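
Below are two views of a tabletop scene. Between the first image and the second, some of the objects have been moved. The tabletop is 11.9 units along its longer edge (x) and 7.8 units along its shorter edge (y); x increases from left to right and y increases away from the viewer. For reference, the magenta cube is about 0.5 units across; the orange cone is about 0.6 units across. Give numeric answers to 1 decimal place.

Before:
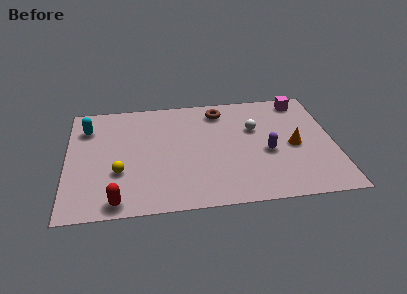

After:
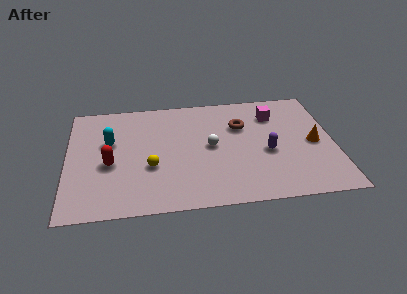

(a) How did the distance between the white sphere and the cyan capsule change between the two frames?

-3.0

The distance was about 7.6 in the first image and 4.6 in the second, so they moved 3.0 units closer together.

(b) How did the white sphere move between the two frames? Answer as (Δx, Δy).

(-2.0, -1.0)

From the two frames, the white sphere sits at roughly (8.4, 5.0) before and (6.4, 4.0) after.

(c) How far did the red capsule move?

2.5

The red capsule was near (2.2, 0.8) before and (1.9, 3.3) after, so it travelled √(0.3² + 2.5²) ≈ 2.5 units.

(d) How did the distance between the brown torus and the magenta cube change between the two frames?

-2.1

Before: roughly 3.7 units apart; after: 1.6. That's 2.1 units closer together.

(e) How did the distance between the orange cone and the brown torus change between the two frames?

-0.7

Before: roughly 4.3 units apart; after: 3.6. That's 0.7 units closer together.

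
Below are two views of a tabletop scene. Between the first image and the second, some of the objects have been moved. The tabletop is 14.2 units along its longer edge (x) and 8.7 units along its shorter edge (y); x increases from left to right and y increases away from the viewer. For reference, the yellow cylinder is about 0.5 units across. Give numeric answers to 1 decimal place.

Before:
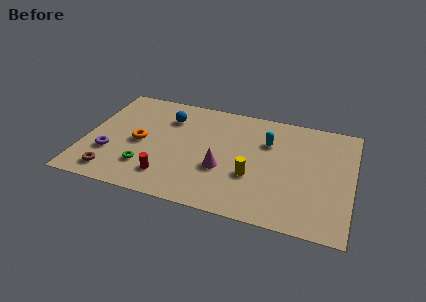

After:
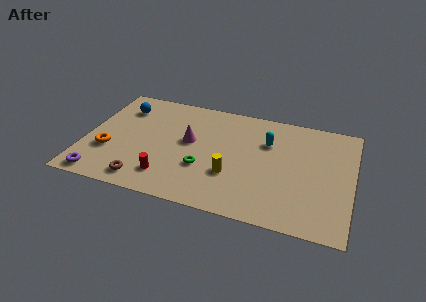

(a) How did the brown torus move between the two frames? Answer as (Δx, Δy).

(1.7, -0.1)

The brown torus was at about (1.7, 1.3) and moved to about (3.4, 1.2).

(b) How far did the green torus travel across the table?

3.1

From (3.4, 2.2) to (6.4, 3.0), the green torus covered √(3.0² + 0.8²) ≈ 3.1 units.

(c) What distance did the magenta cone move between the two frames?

2.5

The magenta cone moved from about (7.4, 3.2) to (5.5, 4.9), a distance of √(1.9² + 1.7²) ≈ 2.5.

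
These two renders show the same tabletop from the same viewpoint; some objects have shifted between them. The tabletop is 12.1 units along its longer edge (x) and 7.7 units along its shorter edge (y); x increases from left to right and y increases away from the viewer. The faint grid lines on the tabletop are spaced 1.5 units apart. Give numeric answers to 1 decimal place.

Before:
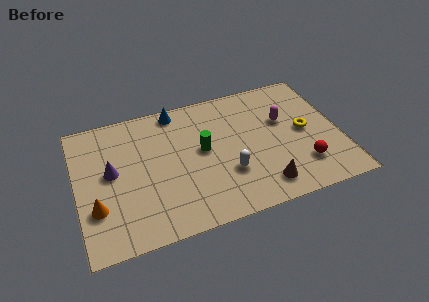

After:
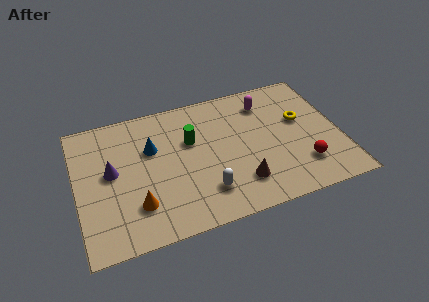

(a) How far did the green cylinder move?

0.9

From (5.8, 4.2) to (5.3, 4.9), the green cylinder covered √(0.5² + 0.7²) ≈ 0.9 units.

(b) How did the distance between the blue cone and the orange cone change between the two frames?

-2.9

Before: roughly 6.0 units apart; after: 3.1. That's 2.9 units closer together.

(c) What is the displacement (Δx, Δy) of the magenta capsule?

(-0.7, 1.3)

The magenta capsule was at about (9.6, 4.8) and moved to about (8.9, 6.1).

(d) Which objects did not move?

the purple cone and the red sphere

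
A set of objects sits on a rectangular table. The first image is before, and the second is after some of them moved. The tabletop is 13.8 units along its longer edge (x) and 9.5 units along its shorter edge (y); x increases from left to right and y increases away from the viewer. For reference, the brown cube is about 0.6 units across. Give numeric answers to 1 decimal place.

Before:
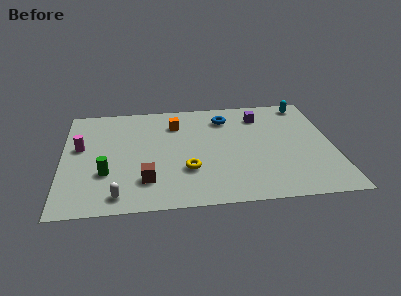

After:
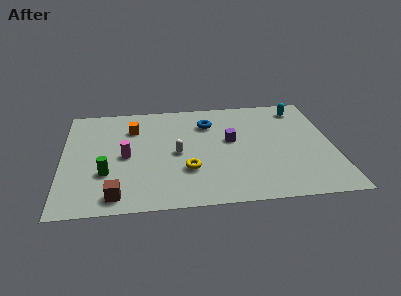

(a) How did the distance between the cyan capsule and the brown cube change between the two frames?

+1.4

Before: roughly 10.4 units apart; after: 11.8. That's 1.4 units further apart.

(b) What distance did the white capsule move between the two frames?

4.5

The white capsule was near (2.8, 1.2) before and (5.8, 4.5) after, so it travelled √(3.0² + 3.3²) ≈ 4.5 units.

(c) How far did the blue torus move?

1.0

The blue torus moved from about (8.4, 7.5) to (7.5, 7.1), a distance of √(0.9² + 0.4²) ≈ 1.0.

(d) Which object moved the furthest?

the white capsule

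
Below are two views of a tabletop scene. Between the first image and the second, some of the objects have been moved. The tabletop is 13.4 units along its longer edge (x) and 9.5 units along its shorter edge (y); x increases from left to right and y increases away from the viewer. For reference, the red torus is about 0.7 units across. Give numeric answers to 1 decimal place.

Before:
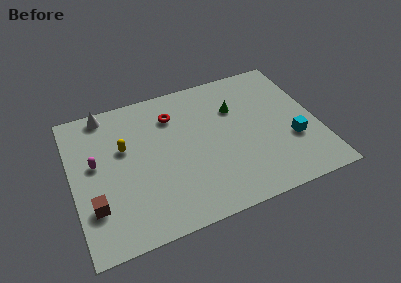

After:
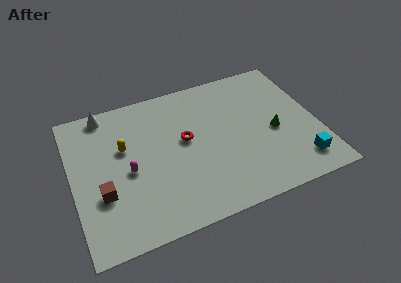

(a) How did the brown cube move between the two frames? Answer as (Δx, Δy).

(0.5, 0.6)

The brown cube started near (1.0, 2.7) and ended near (1.5, 3.3).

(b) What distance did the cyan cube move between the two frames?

1.6

From (11.9, 3.3) to (12.1, 1.7), the cyan cube covered √(0.2² + 1.6²) ≈ 1.6 units.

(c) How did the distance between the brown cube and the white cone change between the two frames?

-0.7

The distance was about 6.0 in the first image and 5.3 in the second, so they moved 0.7 units closer together.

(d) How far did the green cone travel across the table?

3.0

The green cone moved from about (9.1, 6.5) to (11.0, 4.2), a distance of √(1.9² + 2.3²) ≈ 3.0.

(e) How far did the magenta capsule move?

2.0

The magenta capsule moved from about (1.3, 5.4) to (3.0, 4.3), a distance of √(1.7² + 1.1²) ≈ 2.0.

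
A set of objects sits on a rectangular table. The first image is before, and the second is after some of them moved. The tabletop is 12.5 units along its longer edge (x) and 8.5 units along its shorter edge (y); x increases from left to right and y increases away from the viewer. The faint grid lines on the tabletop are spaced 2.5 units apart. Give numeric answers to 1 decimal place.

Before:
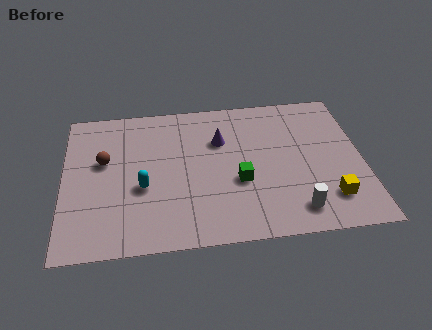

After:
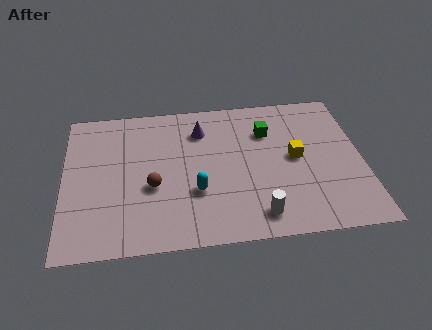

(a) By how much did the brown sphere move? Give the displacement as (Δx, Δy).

(2.0, -1.7)

The brown sphere started near (1.7, 5.1) and ended near (3.7, 3.4).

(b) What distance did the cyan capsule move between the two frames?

2.3

The cyan capsule was near (3.3, 3.4) before and (5.5, 2.9) after, so it travelled √(2.2² + 0.5²) ≈ 2.3 units.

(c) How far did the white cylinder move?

1.6

The white cylinder was near (9.6, 1.4) before and (8.0, 1.3) after, so it travelled √(1.6² + 0.1²) ≈ 1.6 units.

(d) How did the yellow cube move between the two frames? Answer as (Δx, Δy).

(-1.3, 2.5)

The yellow cube started near (11.0, 1.9) and ended near (9.7, 4.4).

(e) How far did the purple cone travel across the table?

1.1

The purple cone moved from about (6.6, 5.8) to (5.8, 6.5), a distance of √(0.8² + 0.7²) ≈ 1.1.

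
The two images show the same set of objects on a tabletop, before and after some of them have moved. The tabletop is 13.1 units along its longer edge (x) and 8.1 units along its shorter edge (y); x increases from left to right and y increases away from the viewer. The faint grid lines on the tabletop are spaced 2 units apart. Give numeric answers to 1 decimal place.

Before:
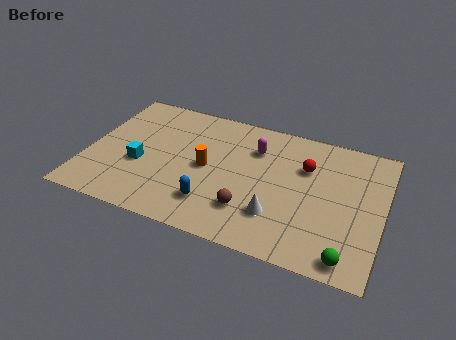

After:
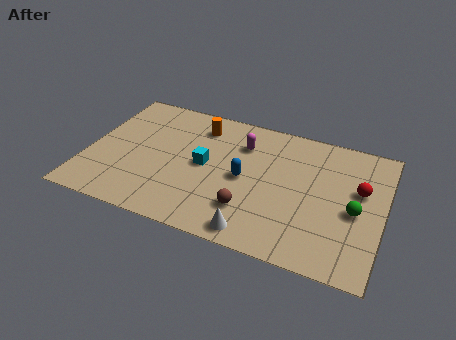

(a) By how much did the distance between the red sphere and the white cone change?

+2.4

Before: roughly 3.4 units apart; after: 5.8. That's 2.4 units further apart.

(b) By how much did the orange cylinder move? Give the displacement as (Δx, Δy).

(-0.6, 2.5)

From the two frames, the orange cylinder sits at roughly (5.3, 4.0) before and (4.7, 6.5) after.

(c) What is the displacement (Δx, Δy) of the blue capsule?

(1.2, 2.0)

From the two frames, the blue capsule sits at roughly (5.8, 1.9) before and (7.0, 3.9) after.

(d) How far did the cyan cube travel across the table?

2.9

The cyan cube moved from about (2.4, 3.2) to (5.2, 4.1), a distance of √(2.8² + 0.9²) ≈ 2.9.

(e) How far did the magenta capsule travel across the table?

0.6

The magenta capsule was near (7.3, 5.9) before and (6.7, 6.0) after, so it travelled √(0.6² + 0.1²) ≈ 0.6 units.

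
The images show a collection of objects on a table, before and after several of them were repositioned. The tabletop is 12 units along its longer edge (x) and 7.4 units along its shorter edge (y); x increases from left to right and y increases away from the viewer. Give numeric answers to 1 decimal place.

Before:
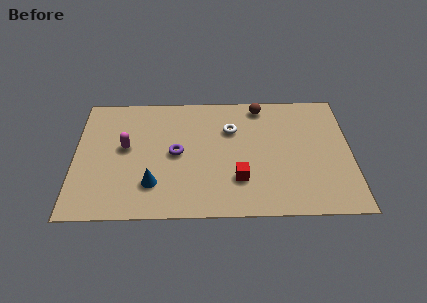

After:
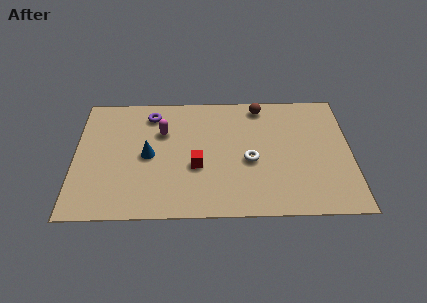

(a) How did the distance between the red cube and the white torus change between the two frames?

-0.7

Before: roughly 3.0 units apart; after: 2.3. That's 0.7 units closer together.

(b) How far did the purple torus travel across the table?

2.6

The purple torus was near (4.4, 3.7) before and (3.3, 6.1) after, so it travelled √(1.1² + 2.4²) ≈ 2.6 units.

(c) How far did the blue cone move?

1.7

The blue cone moved from about (3.4, 1.9) to (3.2, 3.6), a distance of √(0.2² + 1.7²) ≈ 1.7.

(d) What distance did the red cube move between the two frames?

2.0

From (7.1, 2.1) to (5.3, 2.9), the red cube covered √(1.8² + 0.8²) ≈ 2.0 units.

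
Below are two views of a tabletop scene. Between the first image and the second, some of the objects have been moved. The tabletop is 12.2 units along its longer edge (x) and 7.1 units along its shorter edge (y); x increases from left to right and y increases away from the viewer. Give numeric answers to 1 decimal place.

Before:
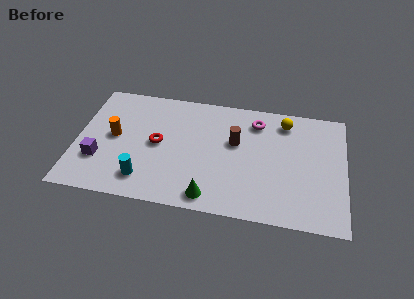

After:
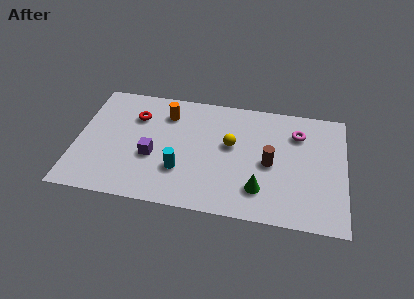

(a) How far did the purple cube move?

2.5

The purple cube moved from about (1.1, 2.2) to (3.5, 2.8), a distance of √(2.4² + 0.6²) ≈ 2.5.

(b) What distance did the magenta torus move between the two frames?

1.9

The magenta torus moved from about (8.1, 5.7) to (10.0, 5.3), a distance of √(1.9² + 0.4²) ≈ 1.9.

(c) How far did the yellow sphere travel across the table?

3.0

The yellow sphere moved from about (9.4, 5.9) to (7.0, 4.1), a distance of √(2.4² + 1.8²) ≈ 3.0.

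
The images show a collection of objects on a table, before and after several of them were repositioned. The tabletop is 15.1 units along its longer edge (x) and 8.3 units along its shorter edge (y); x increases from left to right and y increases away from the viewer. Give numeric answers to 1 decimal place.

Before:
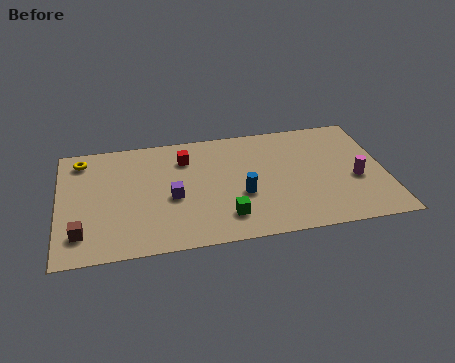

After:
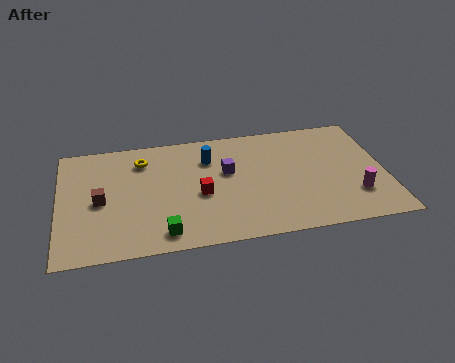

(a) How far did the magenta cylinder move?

1.1

The magenta cylinder was near (13.7, 3.4) before and (13.6, 2.3) after, so it travelled √(0.1² + 1.1²) ≈ 1.1 units.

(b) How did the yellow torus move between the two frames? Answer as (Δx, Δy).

(2.8, -0.5)

The yellow torus was at about (1.1, 7.0) and moved to about (3.9, 6.5).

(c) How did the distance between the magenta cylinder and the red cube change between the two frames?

-1.1

Before: roughly 8.3 units apart; after: 7.2. That's 1.1 units closer together.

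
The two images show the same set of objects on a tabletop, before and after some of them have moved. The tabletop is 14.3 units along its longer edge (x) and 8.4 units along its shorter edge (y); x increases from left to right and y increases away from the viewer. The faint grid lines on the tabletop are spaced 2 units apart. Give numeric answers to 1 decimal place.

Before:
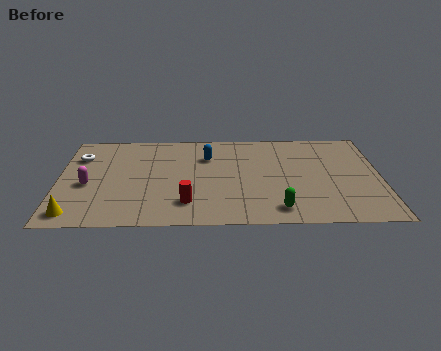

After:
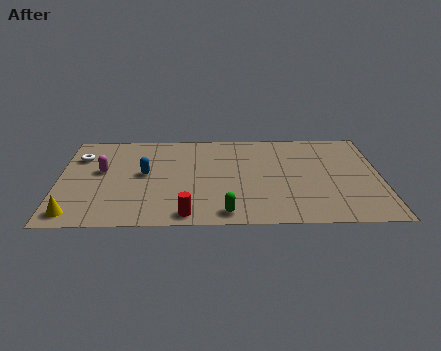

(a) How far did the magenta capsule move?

1.3

The magenta capsule moved from about (1.3, 3.6) to (1.9, 4.8), a distance of √(0.6² + 1.2²) ≈ 1.3.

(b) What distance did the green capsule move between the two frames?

2.3

The green capsule moved from about (9.7, 1.3) to (7.4, 1.0), a distance of √(2.3² + 0.3²) ≈ 2.3.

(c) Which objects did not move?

the white torus and the yellow cone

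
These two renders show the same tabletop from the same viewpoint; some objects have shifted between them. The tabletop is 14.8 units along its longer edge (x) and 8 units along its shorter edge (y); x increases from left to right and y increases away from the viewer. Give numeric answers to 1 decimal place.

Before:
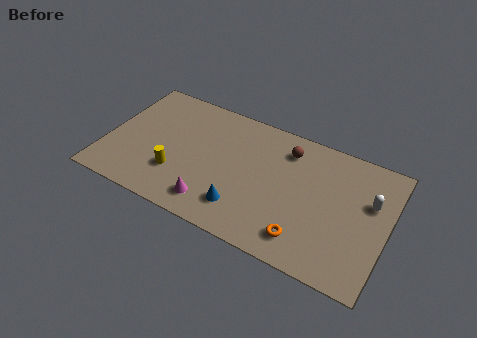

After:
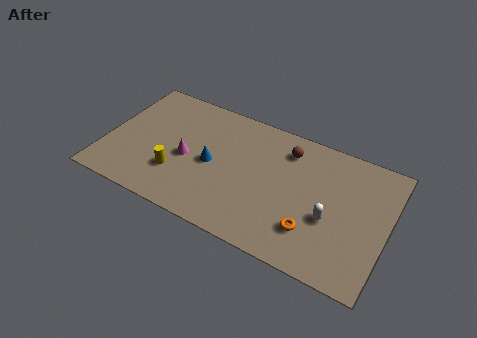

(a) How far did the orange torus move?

0.7

From (10.8, 1.5) to (11.1, 2.1), the orange torus covered √(0.3² + 0.6²) ≈ 0.7 units.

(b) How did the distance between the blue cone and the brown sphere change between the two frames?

-0.4

Before: roughly 4.9 units apart; after: 4.5. That's 0.4 units closer together.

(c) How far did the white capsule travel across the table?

2.7

From (13.8, 5.1) to (11.9, 3.2), the white capsule covered √(1.9² + 1.9²) ≈ 2.7 units.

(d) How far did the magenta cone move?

2.8

The magenta cone moved from about (6.0, 1.4) to (4.3, 3.6), a distance of √(1.7² + 2.2²) ≈ 2.8.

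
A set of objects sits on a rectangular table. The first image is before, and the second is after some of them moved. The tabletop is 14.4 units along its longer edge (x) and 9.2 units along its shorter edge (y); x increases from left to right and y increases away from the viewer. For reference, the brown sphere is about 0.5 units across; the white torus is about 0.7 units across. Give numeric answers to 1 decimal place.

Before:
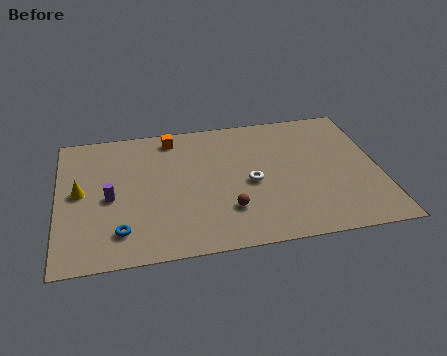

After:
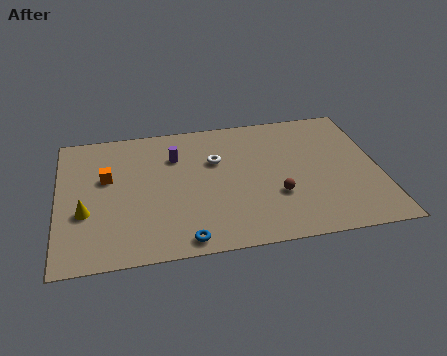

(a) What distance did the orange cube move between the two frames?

3.8

The orange cube moved from about (5.2, 8.0) to (2.2, 5.6), a distance of √(3.0² + 2.4²) ≈ 3.8.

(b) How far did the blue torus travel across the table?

3.0

The blue torus was near (2.7, 1.9) before and (5.5, 0.9) after, so it travelled √(2.8² + 1.0²) ≈ 3.0 units.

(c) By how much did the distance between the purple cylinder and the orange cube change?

-1.5

The distance was about 4.8 in the first image and 3.3 in the second, so they moved 1.5 units closer together.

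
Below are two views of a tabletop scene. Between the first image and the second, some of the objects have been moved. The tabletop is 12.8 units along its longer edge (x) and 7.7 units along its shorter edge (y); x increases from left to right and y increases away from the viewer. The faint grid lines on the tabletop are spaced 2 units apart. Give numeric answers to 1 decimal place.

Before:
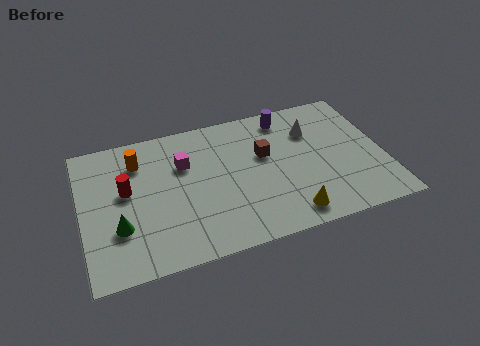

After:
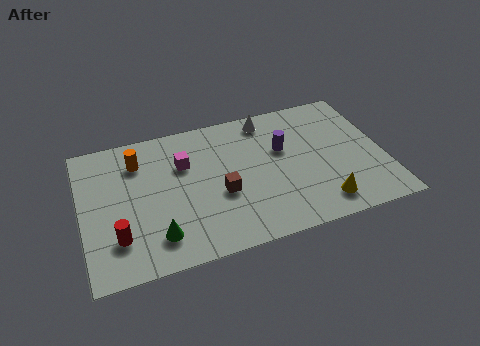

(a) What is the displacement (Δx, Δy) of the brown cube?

(-2.0, -1.6)

The brown cube was at about (7.8, 4.7) and moved to about (5.8, 3.1).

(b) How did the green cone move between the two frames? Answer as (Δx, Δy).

(1.5, -0.9)

The green cone started near (1.5, 2.5) and ended near (3.0, 1.6).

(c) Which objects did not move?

the magenta cube and the orange cylinder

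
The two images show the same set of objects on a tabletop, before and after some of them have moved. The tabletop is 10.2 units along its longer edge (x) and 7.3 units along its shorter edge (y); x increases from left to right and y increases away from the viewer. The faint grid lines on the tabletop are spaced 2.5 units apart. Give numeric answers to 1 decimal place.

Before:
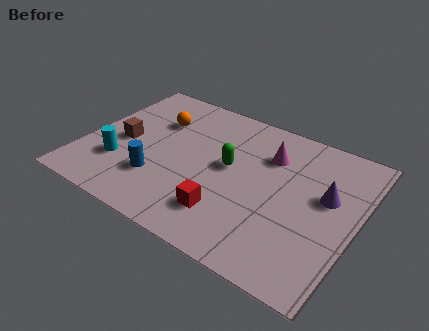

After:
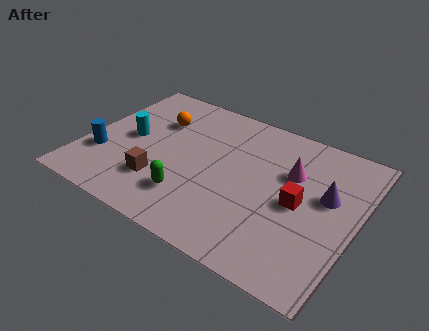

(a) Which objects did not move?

the orange sphere and the purple cone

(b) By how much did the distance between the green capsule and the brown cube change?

-2.8

They were about 4.0 units apart before and 1.2 after — 2.8 units closer together.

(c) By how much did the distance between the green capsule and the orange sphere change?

+0.6

Before: roughly 3.2 units apart; after: 3.8. That's 0.6 units further apart.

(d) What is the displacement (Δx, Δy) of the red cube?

(2.4, 1.8)

The red cube started near (5.7, 1.7) and ended near (8.1, 3.5).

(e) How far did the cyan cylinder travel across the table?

1.5

The cyan cylinder moved from about (1.5, 2.2) to (1.6, 3.7), a distance of √(0.1² + 1.5²) ≈ 1.5.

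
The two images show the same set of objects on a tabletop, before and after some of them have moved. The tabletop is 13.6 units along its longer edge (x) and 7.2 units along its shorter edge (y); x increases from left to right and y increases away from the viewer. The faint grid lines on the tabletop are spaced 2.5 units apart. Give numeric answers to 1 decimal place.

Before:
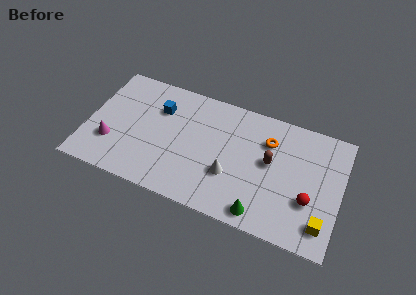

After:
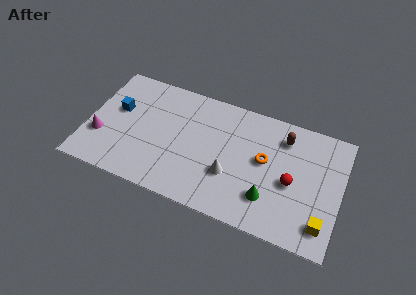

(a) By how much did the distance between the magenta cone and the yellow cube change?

+0.6

Before: roughly 11.4 units apart; after: 12.0. That's 0.6 units further apart.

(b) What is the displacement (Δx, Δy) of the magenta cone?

(-0.6, 0.2)

From the two frames, the magenta cone sits at roughly (1.4, 2.2) before and (0.8, 2.4) after.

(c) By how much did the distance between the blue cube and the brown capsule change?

+2.8

They were about 6.2 units apart before and 9.0 after — 2.8 units further apart.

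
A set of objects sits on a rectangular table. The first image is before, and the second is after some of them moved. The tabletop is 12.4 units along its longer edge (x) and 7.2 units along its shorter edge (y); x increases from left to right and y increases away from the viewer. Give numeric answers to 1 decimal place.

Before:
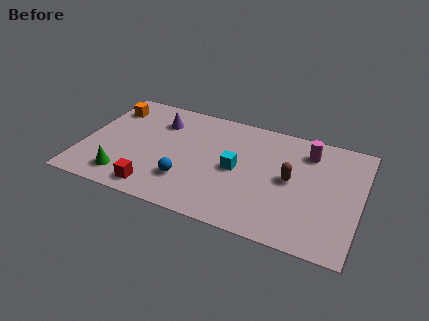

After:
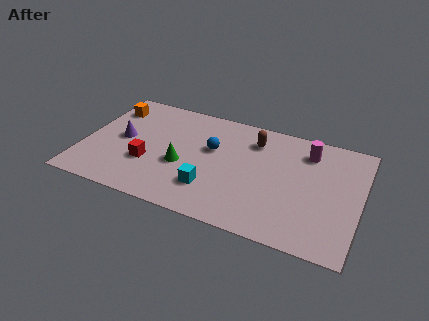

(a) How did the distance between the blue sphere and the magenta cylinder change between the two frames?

-1.9

They were about 6.3 units apart before and 4.4 after — 1.9 units closer together.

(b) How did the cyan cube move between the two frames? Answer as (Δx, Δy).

(-1.0, -1.6)

The cyan cube started near (6.9, 3.5) and ended near (5.9, 1.9).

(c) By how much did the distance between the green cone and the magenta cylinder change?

-2.9

They were about 9.0 units apart before and 6.1 after — 2.9 units closer together.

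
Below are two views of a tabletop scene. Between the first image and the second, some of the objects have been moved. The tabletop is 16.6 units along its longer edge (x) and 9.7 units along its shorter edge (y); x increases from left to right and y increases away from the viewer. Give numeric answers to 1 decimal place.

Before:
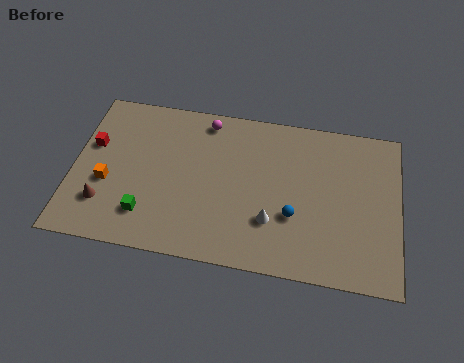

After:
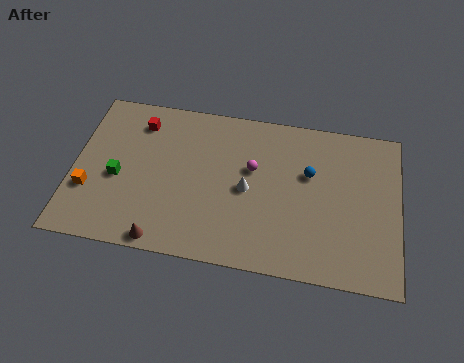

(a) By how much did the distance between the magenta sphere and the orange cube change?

+1.9

The distance was about 6.7 in the first image and 8.6 in the second, so they moved 1.9 units further apart.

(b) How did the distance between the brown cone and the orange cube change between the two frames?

+3.3

They were about 1.3 units apart before and 4.6 after — 3.3 units further apart.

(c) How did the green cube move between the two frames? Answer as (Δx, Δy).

(-1.6, 2.0)

The green cube started near (3.9, 2.2) and ended near (2.3, 4.2).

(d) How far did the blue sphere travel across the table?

2.8

The blue sphere was near (11.3, 3.4) before and (12.0, 6.1) after, so it travelled √(0.7² + 2.7²) ≈ 2.8 units.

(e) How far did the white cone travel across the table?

2.1

The white cone was near (10.2, 2.9) before and (8.9, 4.6) after, so it travelled √(1.3² + 1.7²) ≈ 2.1 units.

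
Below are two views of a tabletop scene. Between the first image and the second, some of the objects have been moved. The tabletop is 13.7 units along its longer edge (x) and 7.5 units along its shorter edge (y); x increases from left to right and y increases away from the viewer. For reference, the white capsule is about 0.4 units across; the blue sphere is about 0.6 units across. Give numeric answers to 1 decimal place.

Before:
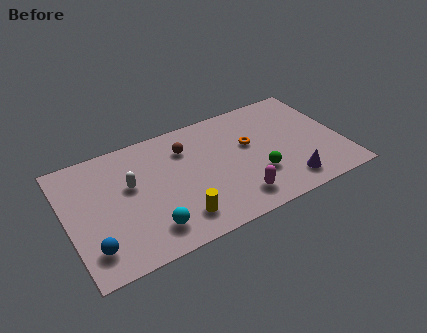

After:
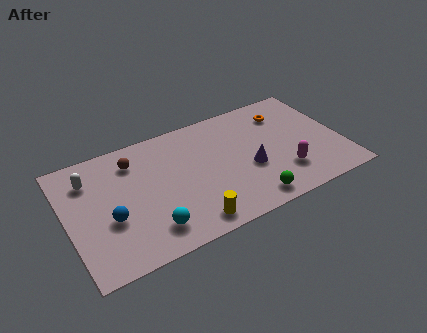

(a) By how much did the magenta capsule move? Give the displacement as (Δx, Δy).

(2.5, 0.6)

The magenta capsule was at about (8.1, 1.4) and moved to about (10.6, 2.0).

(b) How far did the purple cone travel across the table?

2.4

From (10.7, 1.3) to (9.0, 3.0), the purple cone covered √(1.7² + 1.7²) ≈ 2.4 units.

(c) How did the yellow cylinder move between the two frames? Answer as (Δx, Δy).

(0.5, -0.5)

The yellow cylinder started near (5.2, 1.5) and ended near (5.7, 1.0).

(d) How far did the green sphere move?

1.5

From (9.3, 2.4) to (8.7, 1.0), the green sphere covered √(0.6² + 1.4²) ≈ 1.5 units.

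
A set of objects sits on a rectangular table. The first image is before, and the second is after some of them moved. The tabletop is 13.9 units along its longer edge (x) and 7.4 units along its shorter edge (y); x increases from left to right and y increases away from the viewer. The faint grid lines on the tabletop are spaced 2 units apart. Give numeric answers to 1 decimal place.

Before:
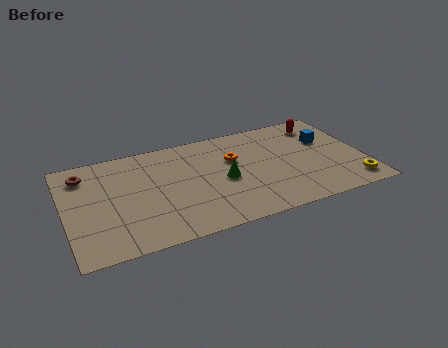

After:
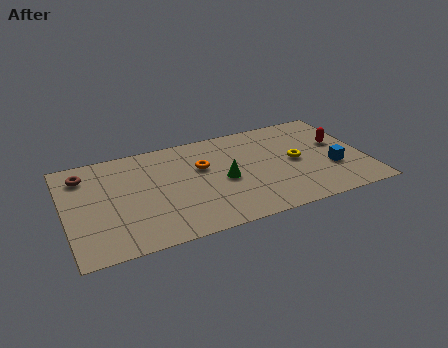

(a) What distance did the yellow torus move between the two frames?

3.5

The yellow torus moved from about (13.1, 1.2) to (10.7, 3.7), a distance of √(2.4² + 2.5²) ≈ 3.5.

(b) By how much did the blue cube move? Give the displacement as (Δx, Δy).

(0.0, -2.2)

From the two frames, the blue cube sits at roughly (12.3, 4.8) before and (12.3, 2.6) after.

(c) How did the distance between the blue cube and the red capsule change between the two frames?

+0.6

Before: roughly 1.3 units apart; after: 1.9. That's 0.6 units further apart.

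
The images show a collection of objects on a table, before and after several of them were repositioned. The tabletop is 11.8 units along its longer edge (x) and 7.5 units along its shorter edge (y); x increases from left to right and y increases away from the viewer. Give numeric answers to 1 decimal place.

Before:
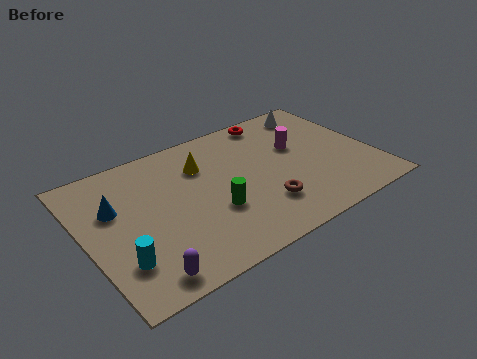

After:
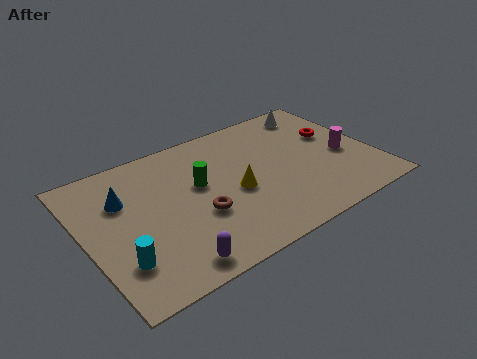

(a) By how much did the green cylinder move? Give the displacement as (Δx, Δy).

(-0.3, 1.7)

The green cylinder was at about (5.0, 2.7) and moved to about (4.7, 4.4).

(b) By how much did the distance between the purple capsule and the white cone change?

-0.9

Before: roughly 10.0 units apart; after: 9.1. That's 0.9 units closer together.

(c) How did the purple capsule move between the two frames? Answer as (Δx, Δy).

(1.1, 0.0)

The purple capsule was at about (1.8, 0.9) and moved to about (2.9, 0.9).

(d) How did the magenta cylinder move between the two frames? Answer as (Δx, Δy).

(1.7, -1.4)

From the two frames, the magenta cylinder sits at roughly (8.9, 4.6) before and (10.6, 3.2) after.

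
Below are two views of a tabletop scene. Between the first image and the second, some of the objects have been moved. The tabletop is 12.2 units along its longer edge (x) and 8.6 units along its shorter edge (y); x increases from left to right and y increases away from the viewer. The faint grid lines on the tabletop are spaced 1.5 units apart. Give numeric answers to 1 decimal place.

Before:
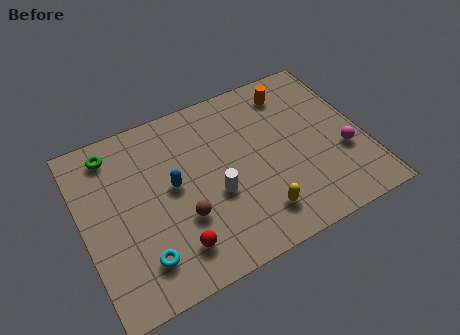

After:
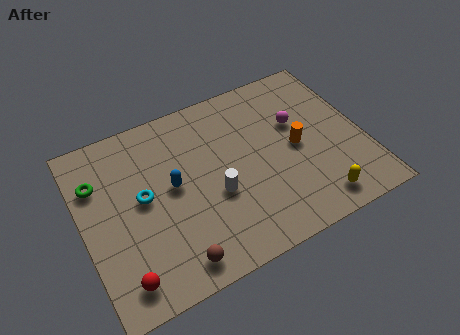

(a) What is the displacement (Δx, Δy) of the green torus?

(-0.8, -1.2)

From the two frames, the green torus sits at roughly (1.6, 7.3) before and (0.8, 6.1) after.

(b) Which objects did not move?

the blue capsule and the white cylinder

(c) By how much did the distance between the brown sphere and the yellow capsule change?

+2.9

They were about 3.3 units apart before and 6.2 after — 2.9 units further apart.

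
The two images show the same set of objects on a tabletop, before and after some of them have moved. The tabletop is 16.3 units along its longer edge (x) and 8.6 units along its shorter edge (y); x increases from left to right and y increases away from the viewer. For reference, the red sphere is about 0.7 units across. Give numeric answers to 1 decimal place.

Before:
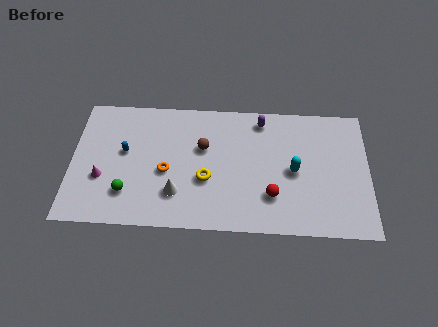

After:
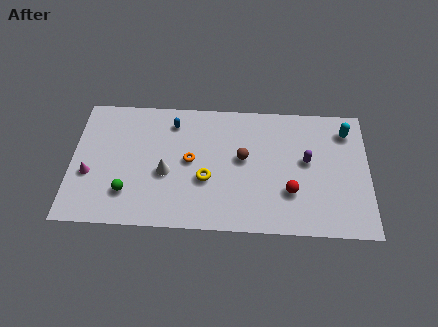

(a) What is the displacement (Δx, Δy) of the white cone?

(-0.6, 1.3)

The white cone was at about (5.8, 2.3) and moved to about (5.2, 3.6).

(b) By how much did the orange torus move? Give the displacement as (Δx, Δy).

(1.3, 0.8)

From the two frames, the orange torus sits at roughly (5.2, 3.7) before and (6.5, 4.5) after.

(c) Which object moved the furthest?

the cyan capsule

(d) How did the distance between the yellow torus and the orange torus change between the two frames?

-0.7

The distance was about 2.2 in the first image and 1.5 in the second, so they moved 0.7 units closer together.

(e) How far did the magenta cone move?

0.7

The magenta cone was near (1.7, 3.1) before and (1.0, 3.3) after, so it travelled √(0.7² + 0.2²) ≈ 0.7 units.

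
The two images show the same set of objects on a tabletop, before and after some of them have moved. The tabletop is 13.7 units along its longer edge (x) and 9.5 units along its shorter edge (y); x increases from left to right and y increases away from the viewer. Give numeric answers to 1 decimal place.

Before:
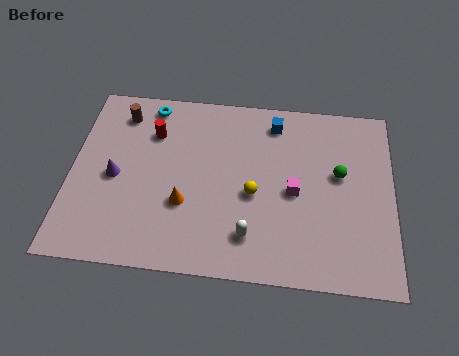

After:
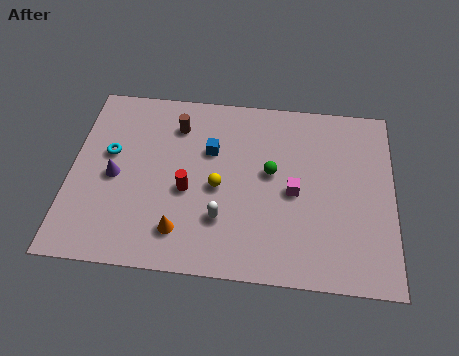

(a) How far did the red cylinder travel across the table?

3.3

The red cylinder was near (3.4, 6.9) before and (5.0, 4.0) after, so it travelled √(1.6² + 2.9²) ≈ 3.3 units.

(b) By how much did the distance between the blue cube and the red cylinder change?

-2.9

They were about 5.3 units apart before and 2.4 after — 2.9 units closer together.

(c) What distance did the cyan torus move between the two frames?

3.2

The cyan torus moved from about (3.2, 8.4) to (1.6, 5.6), a distance of √(1.6² + 2.8²) ≈ 3.2.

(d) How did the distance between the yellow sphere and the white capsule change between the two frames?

-0.5

They were about 2.1 units apart before and 1.6 after — 0.5 units closer together.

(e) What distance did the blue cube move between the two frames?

3.2

The blue cube moved from about (8.6, 8.0) to (5.9, 6.2), a distance of √(2.7² + 1.8²) ≈ 3.2.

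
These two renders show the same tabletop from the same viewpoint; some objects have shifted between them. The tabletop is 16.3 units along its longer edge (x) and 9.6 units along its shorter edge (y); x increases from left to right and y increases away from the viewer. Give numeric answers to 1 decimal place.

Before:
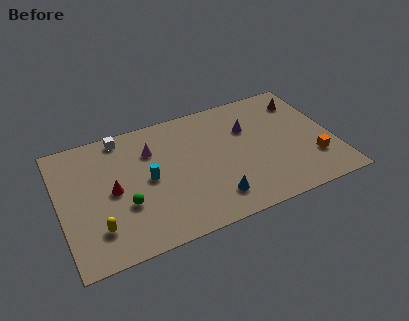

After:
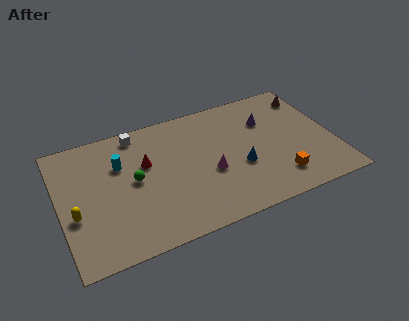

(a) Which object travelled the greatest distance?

the magenta cone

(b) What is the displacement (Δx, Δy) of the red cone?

(2.1, 1.3)

The red cone was at about (3.1, 4.7) and moved to about (5.2, 6.0).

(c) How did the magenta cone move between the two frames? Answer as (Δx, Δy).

(3.2, -3.0)

From the two frames, the magenta cone sits at roughly (5.6, 6.9) before and (8.8, 3.9) after.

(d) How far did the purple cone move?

1.2

The purple cone moved from about (11.4, 6.5) to (12.6, 6.7), a distance of √(1.2² + 0.2²) ≈ 1.2.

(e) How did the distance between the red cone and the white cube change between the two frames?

-1.5

They were about 4.0 units apart before and 2.5 after — 1.5 units closer together.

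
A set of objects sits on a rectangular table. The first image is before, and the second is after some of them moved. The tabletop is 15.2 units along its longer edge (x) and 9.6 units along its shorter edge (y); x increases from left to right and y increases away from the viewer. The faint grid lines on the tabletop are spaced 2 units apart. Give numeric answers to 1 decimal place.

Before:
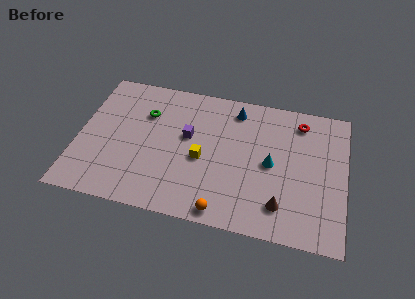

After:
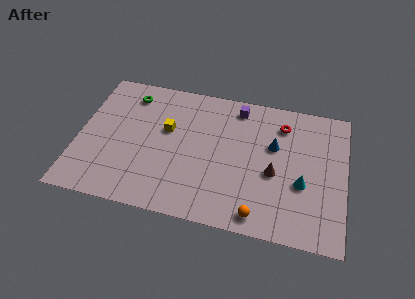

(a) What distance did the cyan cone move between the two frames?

2.1

The cyan cone moved from about (11.0, 4.7) to (12.8, 3.7), a distance of √(1.8² + 1.0²) ≈ 2.1.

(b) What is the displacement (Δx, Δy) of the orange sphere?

(2.0, 0.2)

From the two frames, the orange sphere sits at roughly (8.5, 0.9) before and (10.5, 1.1) after.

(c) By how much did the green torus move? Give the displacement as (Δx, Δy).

(-1.0, 1.2)

The green torus started near (3.7, 6.7) and ended near (2.7, 7.9).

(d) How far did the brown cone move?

2.2

From (11.7, 2.0) to (11.2, 4.1), the brown cone covered √(0.5² + 2.1²) ≈ 2.2 units.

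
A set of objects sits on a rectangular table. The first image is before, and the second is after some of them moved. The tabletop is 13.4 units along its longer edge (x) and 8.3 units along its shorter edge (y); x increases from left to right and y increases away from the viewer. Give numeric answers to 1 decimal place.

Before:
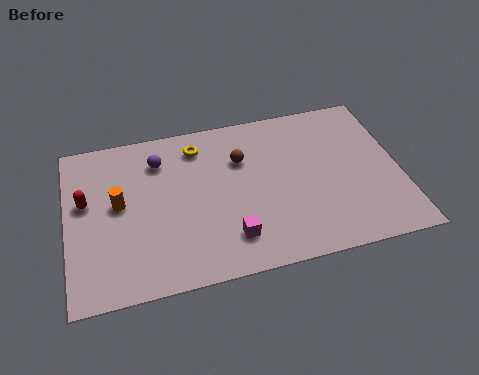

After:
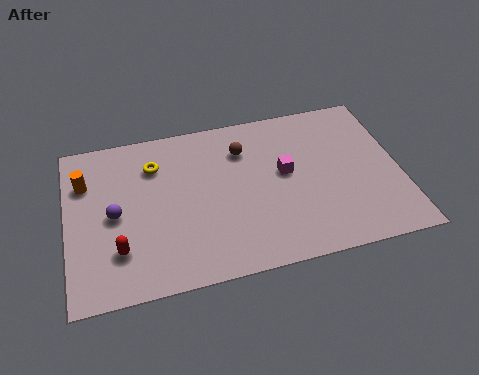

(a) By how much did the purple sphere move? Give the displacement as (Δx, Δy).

(-1.9, -2.4)

The purple sphere was at about (3.8, 6.4) and moved to about (1.9, 4.0).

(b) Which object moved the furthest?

the magenta cube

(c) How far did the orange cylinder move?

1.9

From (2.1, 4.5) to (0.8, 5.9), the orange cylinder covered √(1.3² + 1.4²) ≈ 1.9 units.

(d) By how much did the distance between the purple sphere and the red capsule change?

-1.6

Before: roughly 3.4 units apart; after: 1.8. That's 1.6 units closer together.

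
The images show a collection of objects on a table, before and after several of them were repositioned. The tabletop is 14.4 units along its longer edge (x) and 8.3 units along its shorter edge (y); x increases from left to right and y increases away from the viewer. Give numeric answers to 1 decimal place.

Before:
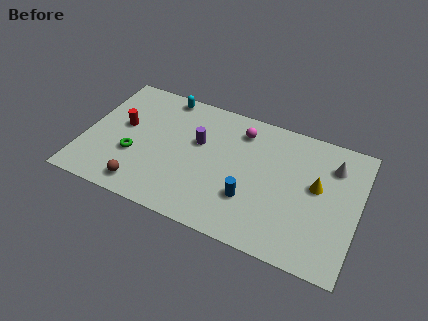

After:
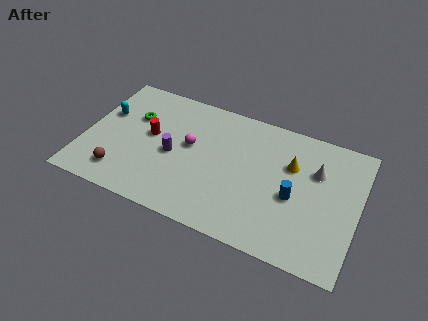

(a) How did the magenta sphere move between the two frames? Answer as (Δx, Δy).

(-2.5, -2.0)

From the two frames, the magenta sphere sits at roughly (8.0, 6.7) before and (5.5, 4.7) after.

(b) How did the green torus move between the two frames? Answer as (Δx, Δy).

(-0.3, 2.5)

From the two frames, the green torus sits at roughly (2.7, 3.0) before and (2.4, 5.5) after.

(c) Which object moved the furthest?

the cyan capsule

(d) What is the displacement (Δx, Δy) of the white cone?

(-0.8, -0.7)

From the two frames, the white cone sits at roughly (12.9, 6.3) before and (12.1, 5.6) after.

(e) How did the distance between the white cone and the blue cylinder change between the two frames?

-3.2

The distance was about 5.4 in the first image and 2.2 in the second, so they moved 3.2 units closer together.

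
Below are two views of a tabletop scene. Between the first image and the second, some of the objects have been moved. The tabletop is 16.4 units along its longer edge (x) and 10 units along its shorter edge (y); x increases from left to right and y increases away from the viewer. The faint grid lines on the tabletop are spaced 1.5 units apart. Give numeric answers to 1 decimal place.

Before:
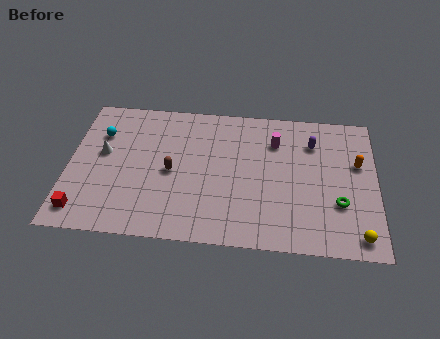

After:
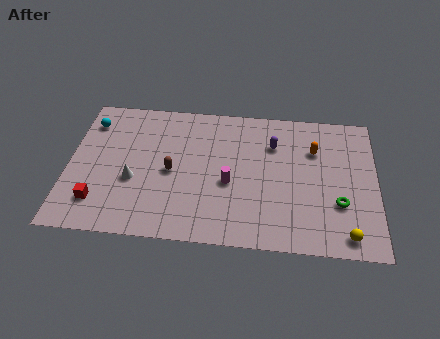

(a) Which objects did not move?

the green torus and the brown capsule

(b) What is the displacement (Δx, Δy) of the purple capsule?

(-2.1, -0.3)

The purple capsule started near (13.0, 7.5) and ended near (10.9, 7.2).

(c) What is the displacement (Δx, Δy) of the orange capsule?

(-2.3, 0.8)

The orange capsule was at about (15.4, 6.2) and moved to about (13.1, 7.0).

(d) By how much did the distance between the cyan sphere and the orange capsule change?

-1.7

Before: roughly 13.8 units apart; after: 12.1. That's 1.7 units closer together.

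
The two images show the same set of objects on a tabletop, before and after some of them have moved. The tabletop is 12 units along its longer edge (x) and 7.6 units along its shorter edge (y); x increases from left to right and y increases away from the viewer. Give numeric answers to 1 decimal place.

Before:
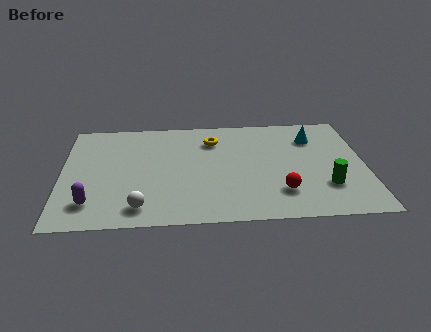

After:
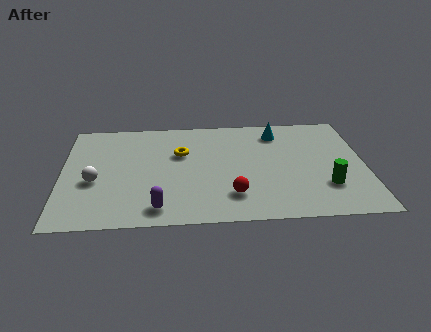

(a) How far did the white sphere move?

2.6

The white sphere was near (3.1, 1.2) before and (1.3, 3.1) after, so it travelled √(1.8² + 1.9²) ≈ 2.6 units.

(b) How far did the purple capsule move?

2.6

The purple capsule was near (1.2, 1.6) before and (3.8, 1.1) after, so it travelled √(2.6² + 0.5²) ≈ 2.6 units.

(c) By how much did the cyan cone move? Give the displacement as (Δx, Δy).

(-1.4, 0.5)

The cyan cone started near (10.0, 5.7) and ended near (8.6, 6.2).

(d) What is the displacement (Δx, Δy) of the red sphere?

(-1.9, -0.1)

From the two frames, the red sphere sits at roughly (8.6, 1.9) before and (6.7, 1.8) after.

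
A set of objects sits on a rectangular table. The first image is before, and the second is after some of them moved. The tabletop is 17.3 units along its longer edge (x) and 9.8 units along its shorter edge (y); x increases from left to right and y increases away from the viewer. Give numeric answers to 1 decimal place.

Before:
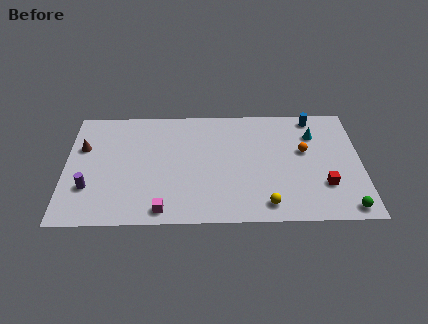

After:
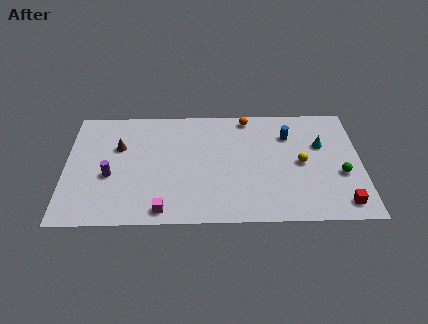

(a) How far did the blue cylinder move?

2.1

From (14.6, 8.7) to (13.1, 7.2), the blue cylinder covered √(1.5² + 1.5²) ≈ 2.1 units.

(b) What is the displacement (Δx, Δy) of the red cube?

(1.0, -1.5)

The red cube started near (15.1, 2.9) and ended near (16.1, 1.4).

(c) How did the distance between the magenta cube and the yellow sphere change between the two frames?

+2.9

They were about 6.0 units apart before and 8.9 after — 2.9 units further apart.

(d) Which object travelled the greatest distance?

the orange sphere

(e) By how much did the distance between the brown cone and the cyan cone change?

-1.7

They were about 13.6 units apart before and 11.9 after — 1.7 units closer together.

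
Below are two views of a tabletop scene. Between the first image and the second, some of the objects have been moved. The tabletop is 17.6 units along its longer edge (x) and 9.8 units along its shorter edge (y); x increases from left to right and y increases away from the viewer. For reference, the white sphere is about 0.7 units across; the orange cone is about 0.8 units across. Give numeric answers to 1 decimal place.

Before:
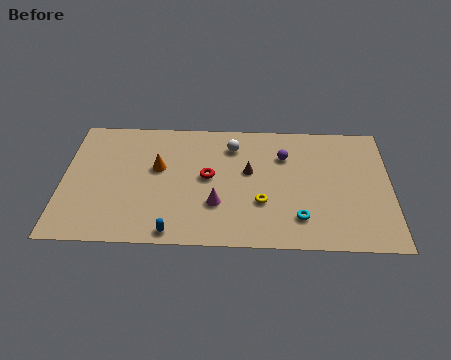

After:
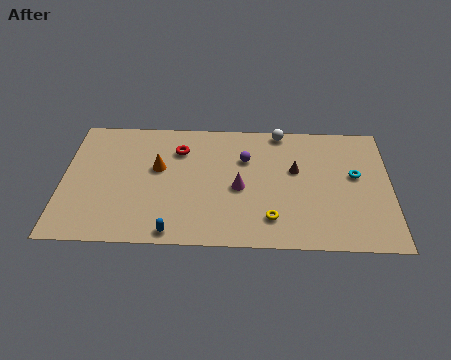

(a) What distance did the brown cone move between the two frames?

2.5

The brown cone was near (10.0, 5.7) before and (12.5, 5.9) after, so it travelled √(2.5² + 0.2²) ≈ 2.5 units.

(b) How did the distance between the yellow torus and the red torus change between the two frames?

+3.7

The distance was about 3.5 in the first image and 7.2 in the second, so they moved 3.7 units further apart.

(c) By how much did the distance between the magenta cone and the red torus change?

+2.2

They were about 2.2 units apart before and 4.4 after — 2.2 units further apart.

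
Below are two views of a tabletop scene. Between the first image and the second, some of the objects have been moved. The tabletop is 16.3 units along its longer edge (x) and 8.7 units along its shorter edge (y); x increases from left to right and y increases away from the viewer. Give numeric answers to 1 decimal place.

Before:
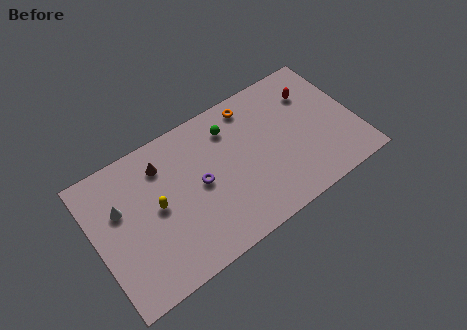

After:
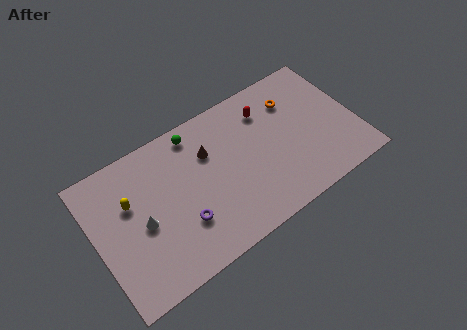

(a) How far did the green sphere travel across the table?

2.2

From (8.8, 6.8) to (6.7, 7.6), the green sphere covered √(2.1² + 0.8²) ≈ 2.2 units.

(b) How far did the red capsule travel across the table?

2.9

From (14.0, 6.4) to (11.1, 6.7), the red capsule covered √(2.9² + 0.3²) ≈ 2.9 units.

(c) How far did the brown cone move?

2.9

The brown cone was near (4.5, 6.8) before and (7.3, 6.0) after, so it travelled √(2.8² + 0.8²) ≈ 2.9 units.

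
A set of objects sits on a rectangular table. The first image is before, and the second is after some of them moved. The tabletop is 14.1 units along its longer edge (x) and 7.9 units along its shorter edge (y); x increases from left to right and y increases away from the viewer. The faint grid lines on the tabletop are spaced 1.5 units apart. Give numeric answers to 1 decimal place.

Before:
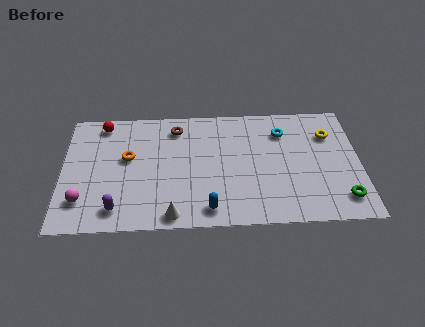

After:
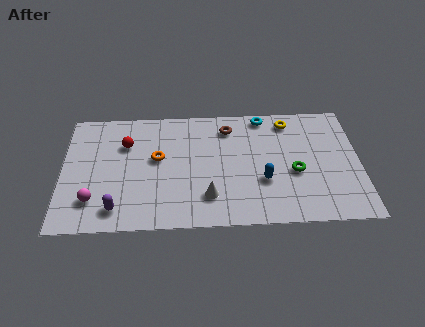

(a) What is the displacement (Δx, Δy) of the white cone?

(1.7, 1.1)

The white cone was at about (5.2, 0.8) and moved to about (6.9, 1.9).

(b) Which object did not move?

the purple capsule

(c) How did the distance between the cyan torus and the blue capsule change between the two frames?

-1.8

Before: roughly 6.1 units apart; after: 4.3. That's 1.8 units closer together.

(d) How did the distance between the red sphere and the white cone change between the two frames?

-1.6

Before: roughly 6.9 units apart; after: 5.3. That's 1.6 units closer together.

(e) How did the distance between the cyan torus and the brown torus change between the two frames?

-3.3

The distance was about 5.1 in the first image and 1.8 in the second, so they moved 3.3 units closer together.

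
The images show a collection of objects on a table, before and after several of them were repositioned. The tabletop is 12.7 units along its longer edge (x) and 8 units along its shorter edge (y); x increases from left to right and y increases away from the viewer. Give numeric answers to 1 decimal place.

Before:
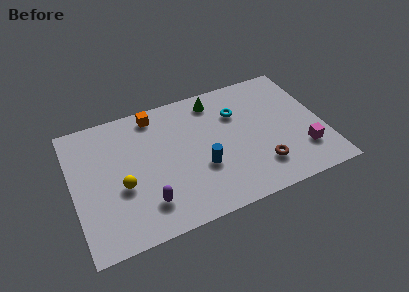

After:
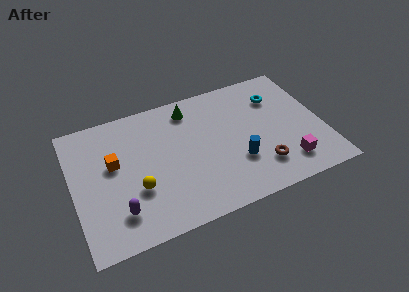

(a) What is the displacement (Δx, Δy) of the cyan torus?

(2.1, 0.3)

The cyan torus started near (8.5, 5.6) and ended near (10.6, 5.9).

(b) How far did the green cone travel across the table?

1.3

From (7.5, 6.8) to (6.2, 6.7), the green cone covered √(1.3² + 0.1²) ≈ 1.3 units.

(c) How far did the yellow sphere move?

0.8

The yellow sphere was near (2.4, 3.2) before and (3.1, 2.8) after, so it travelled √(0.7² + 0.4²) ≈ 0.8 units.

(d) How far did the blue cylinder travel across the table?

1.8

The blue cylinder was near (6.4, 2.9) before and (8.2, 2.6) after, so it travelled √(1.8² + 0.3²) ≈ 1.8 units.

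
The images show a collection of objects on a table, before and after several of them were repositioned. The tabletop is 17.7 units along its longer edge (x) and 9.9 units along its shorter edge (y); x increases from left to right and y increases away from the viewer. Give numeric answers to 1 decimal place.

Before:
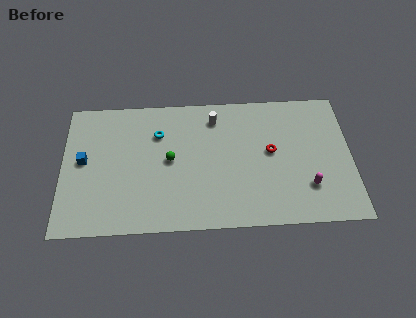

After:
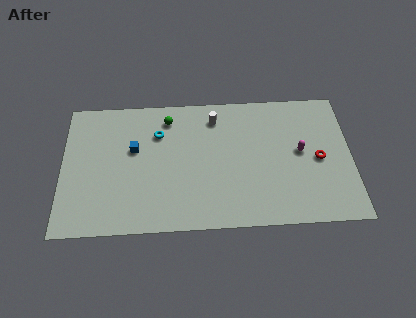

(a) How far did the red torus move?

3.0

The red torus was near (12.8, 5.4) before and (15.7, 4.7) after, so it travelled √(2.9² + 0.7²) ≈ 3.0 units.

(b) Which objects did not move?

the cyan torus and the white cylinder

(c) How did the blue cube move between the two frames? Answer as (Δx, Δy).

(3.1, 0.7)

The blue cube started near (1.3, 5.3) and ended near (4.4, 6.0).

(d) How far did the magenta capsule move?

2.6

From (15.0, 2.7) to (14.6, 5.3), the magenta capsule covered √(0.4² + 2.6²) ≈ 2.6 units.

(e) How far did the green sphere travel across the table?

3.1

The green sphere moved from about (6.6, 5.1) to (6.5, 8.2), a distance of √(0.1² + 3.1²) ≈ 3.1.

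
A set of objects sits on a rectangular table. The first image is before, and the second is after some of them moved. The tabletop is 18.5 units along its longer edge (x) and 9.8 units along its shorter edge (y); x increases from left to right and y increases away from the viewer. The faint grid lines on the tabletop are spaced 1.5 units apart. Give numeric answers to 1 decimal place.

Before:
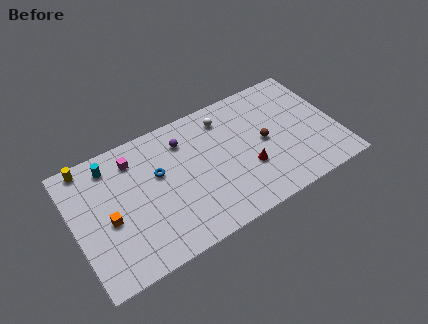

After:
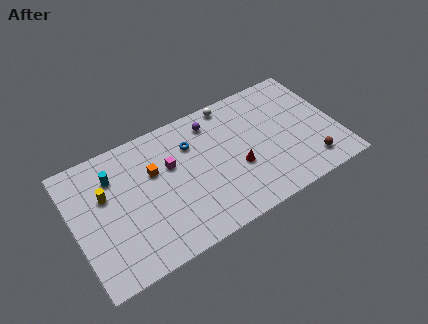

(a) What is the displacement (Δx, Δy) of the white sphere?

(0.6, 0.9)

The white sphere started near (11.0, 8.0) and ended near (11.6, 8.9).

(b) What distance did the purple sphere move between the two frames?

2.2

The purple sphere was near (8.0, 7.6) before and (10.1, 8.1) after, so it travelled √(2.1² + 0.5²) ≈ 2.2 units.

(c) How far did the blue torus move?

2.7

From (6.0, 6.0) to (8.5, 7.1), the blue torus covered √(2.5² + 1.1²) ≈ 2.7 units.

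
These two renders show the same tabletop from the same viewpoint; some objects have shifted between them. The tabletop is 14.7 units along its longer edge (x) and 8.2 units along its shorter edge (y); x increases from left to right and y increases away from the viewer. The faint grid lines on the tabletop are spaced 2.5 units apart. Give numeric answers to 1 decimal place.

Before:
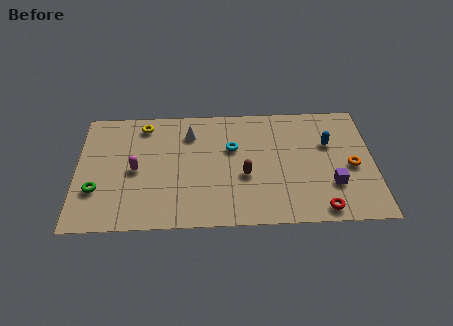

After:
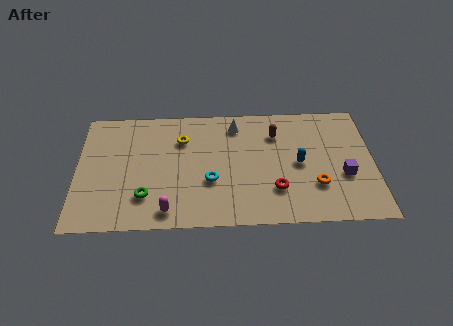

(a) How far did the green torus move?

2.5

From (1.0, 2.6) to (3.4, 2.1), the green torus covered √(2.4² + 0.5²) ≈ 2.5 units.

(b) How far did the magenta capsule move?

3.2

The magenta capsule was near (2.9, 3.9) before and (4.5, 1.1) after, so it travelled √(1.6² + 2.8²) ≈ 3.2 units.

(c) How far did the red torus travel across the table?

2.6

The red torus moved from about (12.0, 0.9) to (9.8, 2.3), a distance of √(2.2² + 1.4²) ≈ 2.6.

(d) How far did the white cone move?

2.4

From (5.6, 6.3) to (7.9, 6.8), the white cone covered √(2.3² + 0.5²) ≈ 2.4 units.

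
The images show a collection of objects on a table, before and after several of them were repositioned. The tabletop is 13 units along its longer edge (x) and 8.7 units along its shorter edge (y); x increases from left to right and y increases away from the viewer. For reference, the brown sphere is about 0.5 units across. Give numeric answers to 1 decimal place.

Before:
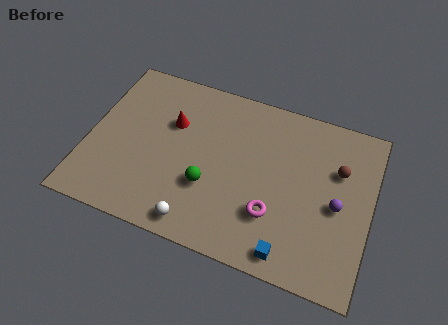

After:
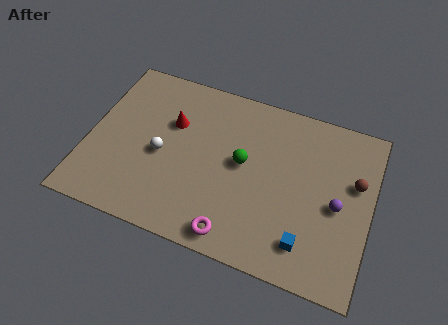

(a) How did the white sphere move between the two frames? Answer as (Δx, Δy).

(-2.0, 2.9)

The white sphere started near (5.4, 1.0) and ended near (3.4, 3.9).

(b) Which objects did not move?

the purple sphere and the red cone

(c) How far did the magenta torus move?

2.3

From (8.7, 2.6) to (7.1, 1.0), the magenta torus covered √(1.6² + 1.6²) ≈ 2.3 units.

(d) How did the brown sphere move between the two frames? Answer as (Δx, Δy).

(0.8, -0.4)

From the two frames, the brown sphere sits at roughly (11.4, 5.8) before and (12.2, 5.4) after.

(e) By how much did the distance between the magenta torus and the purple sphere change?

+2.2

The distance was about 3.1 in the first image and 5.3 in the second, so they moved 2.2 units further apart.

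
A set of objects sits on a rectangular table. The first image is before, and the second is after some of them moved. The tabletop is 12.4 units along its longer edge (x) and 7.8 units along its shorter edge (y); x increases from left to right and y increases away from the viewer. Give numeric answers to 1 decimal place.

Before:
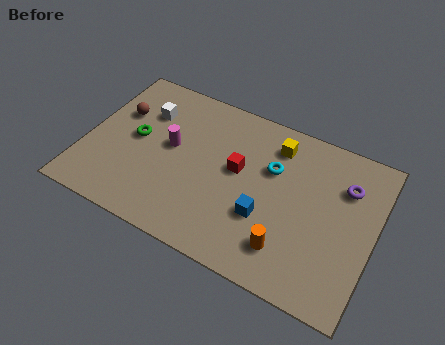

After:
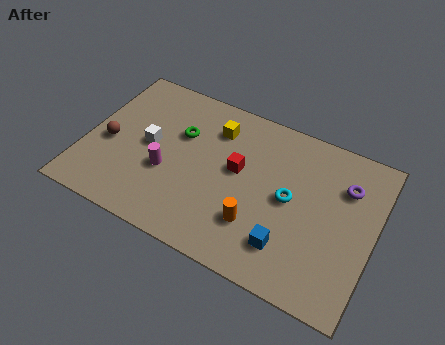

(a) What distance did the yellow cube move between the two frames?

2.6

From (7.9, 6.3) to (5.3, 6.0), the yellow cube covered √(2.6² + 0.3²) ≈ 2.6 units.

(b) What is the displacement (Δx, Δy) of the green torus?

(1.8, 1.0)

From the two frames, the green torus sits at roughly (2.1, 4.1) before and (3.9, 5.1) after.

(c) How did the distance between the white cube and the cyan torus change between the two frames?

+0.5

Before: roughly 5.6 units apart; after: 6.1. That's 0.5 units further apart.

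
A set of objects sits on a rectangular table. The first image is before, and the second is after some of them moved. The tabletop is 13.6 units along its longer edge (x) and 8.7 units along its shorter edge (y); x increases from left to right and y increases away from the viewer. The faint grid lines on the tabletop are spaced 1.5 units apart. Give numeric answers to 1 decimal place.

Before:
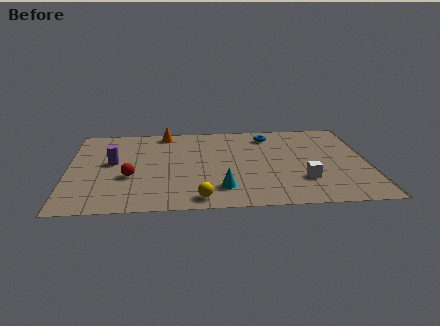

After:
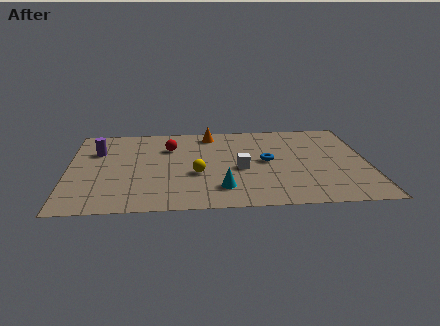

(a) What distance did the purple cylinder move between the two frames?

1.4

The purple cylinder moved from about (2.0, 4.8) to (1.3, 6.0), a distance of √(0.7² + 1.2²) ≈ 1.4.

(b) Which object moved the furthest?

the red sphere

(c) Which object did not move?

the cyan cone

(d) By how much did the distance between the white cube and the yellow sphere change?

-2.9

They were about 4.9 units apart before and 2.0 after — 2.9 units closer together.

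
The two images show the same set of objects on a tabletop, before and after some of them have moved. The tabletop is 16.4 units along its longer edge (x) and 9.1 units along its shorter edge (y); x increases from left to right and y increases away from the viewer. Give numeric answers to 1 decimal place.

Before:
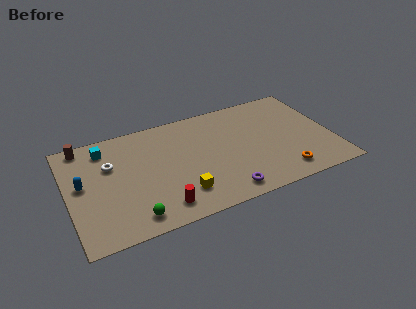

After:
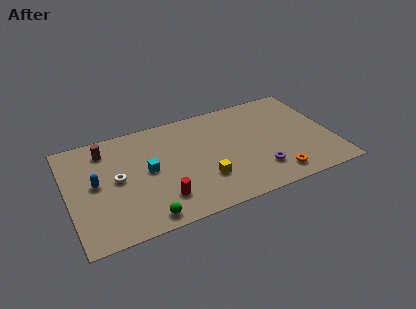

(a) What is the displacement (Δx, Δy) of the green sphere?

(0.7, -0.3)

From the two frames, the green sphere sits at roughly (3.7, 1.3) before and (4.4, 1.0) after.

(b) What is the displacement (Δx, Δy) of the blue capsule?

(0.8, -0.2)

The blue capsule was at about (0.9, 5.0) and moved to about (1.7, 4.8).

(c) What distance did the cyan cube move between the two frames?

3.7

The cyan cube moved from about (2.5, 7.5) to (4.9, 4.7), a distance of √(2.4² + 2.8²) ≈ 3.7.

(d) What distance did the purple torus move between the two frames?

2.5

The purple torus was near (9.3, 1.2) before and (11.6, 2.2) after, so it travelled √(2.3² + 1.0²) ≈ 2.5 units.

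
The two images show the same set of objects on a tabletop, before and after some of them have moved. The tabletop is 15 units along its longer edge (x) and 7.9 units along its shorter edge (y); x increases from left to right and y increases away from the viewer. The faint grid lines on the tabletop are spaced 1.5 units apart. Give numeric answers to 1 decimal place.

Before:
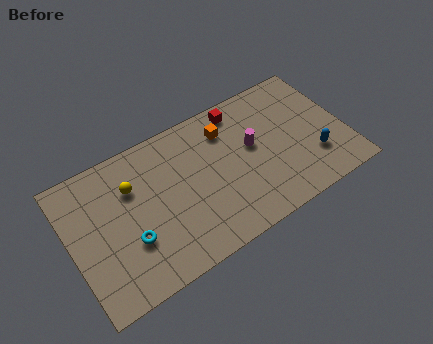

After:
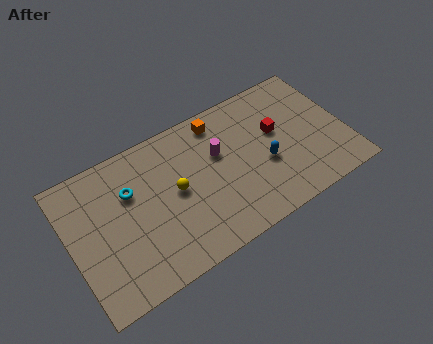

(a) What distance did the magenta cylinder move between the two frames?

1.9

From (10.0, 4.5) to (8.2, 5.0), the magenta cylinder covered √(1.8² + 0.5²) ≈ 1.9 units.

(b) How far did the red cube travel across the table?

2.8

From (9.7, 6.9) to (11.4, 4.7), the red cube covered √(1.7² + 2.2²) ≈ 2.8 units.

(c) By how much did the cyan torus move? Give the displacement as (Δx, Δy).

(0.4, 2.6)

The cyan torus started near (3.0, 2.7) and ended near (3.4, 5.3).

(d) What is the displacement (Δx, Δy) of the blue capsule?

(-2.6, 0.9)

From the two frames, the blue capsule sits at roughly (13.1, 2.3) before and (10.5, 3.2) after.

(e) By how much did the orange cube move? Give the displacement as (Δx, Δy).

(-0.3, 0.7)

The orange cube started near (8.8, 6.1) and ended near (8.5, 6.8).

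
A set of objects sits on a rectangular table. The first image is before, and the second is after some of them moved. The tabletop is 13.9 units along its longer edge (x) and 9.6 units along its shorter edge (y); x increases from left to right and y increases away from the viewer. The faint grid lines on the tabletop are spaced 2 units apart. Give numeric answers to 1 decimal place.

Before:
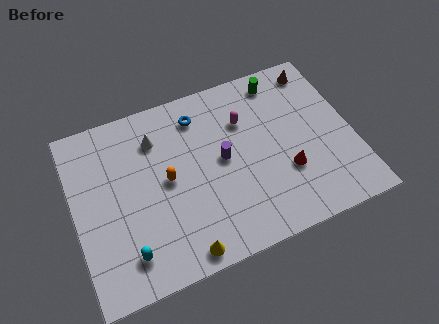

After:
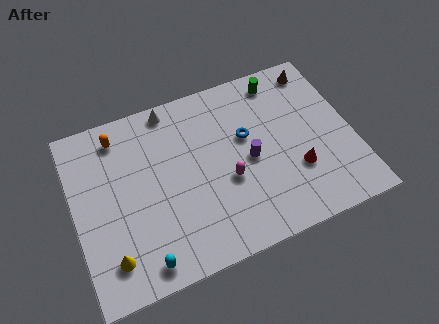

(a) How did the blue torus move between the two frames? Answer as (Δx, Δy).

(2.2, -2.0)

The blue torus was at about (6.5, 7.8) and moved to about (8.7, 5.8).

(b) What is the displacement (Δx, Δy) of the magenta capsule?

(-1.2, -2.9)

The magenta capsule was at about (8.7, 6.7) and moved to about (7.5, 3.8).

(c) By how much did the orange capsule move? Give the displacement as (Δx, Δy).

(-2.1, 3.2)

The orange capsule was at about (4.6, 4.9) and moved to about (2.5, 8.1).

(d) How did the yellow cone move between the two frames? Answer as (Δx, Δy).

(-3.4, 1.0)

The yellow cone was at about (4.9, 0.9) and moved to about (1.5, 1.9).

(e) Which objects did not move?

the brown cone and the green cylinder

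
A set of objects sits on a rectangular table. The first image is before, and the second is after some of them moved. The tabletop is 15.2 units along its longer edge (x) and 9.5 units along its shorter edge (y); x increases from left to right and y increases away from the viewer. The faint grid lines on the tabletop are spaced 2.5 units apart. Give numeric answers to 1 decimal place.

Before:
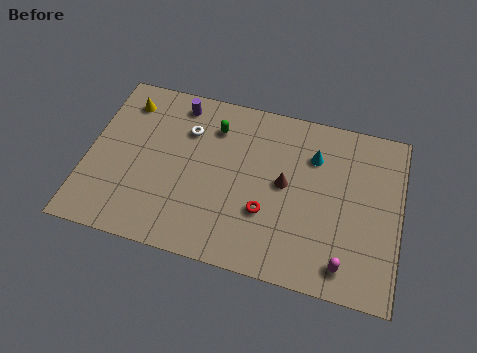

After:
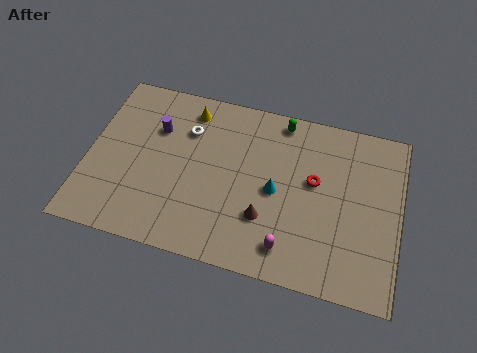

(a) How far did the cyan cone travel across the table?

2.9

From (10.9, 6.9) to (9.2, 4.5), the cyan cone covered √(1.7² + 2.4²) ≈ 2.9 units.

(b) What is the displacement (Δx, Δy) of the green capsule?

(3.2, 1.2)

From the two frames, the green capsule sits at roughly (6.0, 7.3) before and (9.2, 8.5) after.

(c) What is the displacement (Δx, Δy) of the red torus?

(2.2, 2.3)

From the two frames, the red torus sits at roughly (8.8, 3.2) before and (11.0, 5.5) after.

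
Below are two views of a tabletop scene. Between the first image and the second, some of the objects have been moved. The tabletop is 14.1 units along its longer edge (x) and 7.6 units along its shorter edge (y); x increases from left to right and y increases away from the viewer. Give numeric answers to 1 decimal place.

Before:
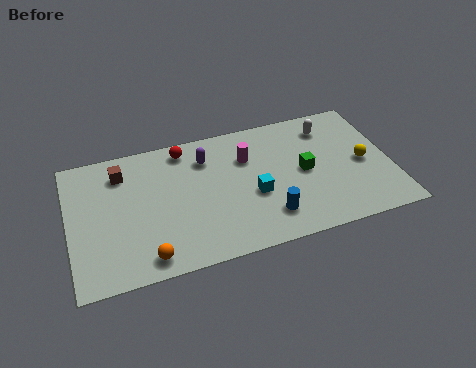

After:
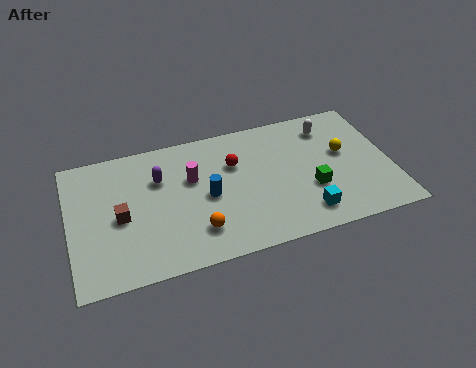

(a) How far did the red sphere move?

2.6

The red sphere was near (5.2, 6.6) before and (7.3, 5.1) after, so it travelled √(2.1² + 1.5²) ≈ 2.6 units.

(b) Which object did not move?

the white capsule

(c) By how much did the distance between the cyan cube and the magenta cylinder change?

+3.6

Before: roughly 2.2 units apart; after: 5.8. That's 3.6 units further apart.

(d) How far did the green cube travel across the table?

1.1

The green cube was near (10.3, 3.8) before and (10.5, 2.7) after, so it travelled √(0.2² + 1.1²) ≈ 1.1 units.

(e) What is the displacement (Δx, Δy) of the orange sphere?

(2.2, 0.8)

The orange sphere started near (3.2, 1.0) and ended near (5.4, 1.8).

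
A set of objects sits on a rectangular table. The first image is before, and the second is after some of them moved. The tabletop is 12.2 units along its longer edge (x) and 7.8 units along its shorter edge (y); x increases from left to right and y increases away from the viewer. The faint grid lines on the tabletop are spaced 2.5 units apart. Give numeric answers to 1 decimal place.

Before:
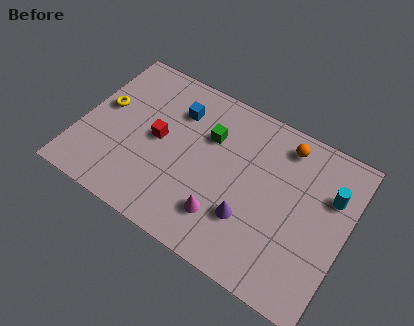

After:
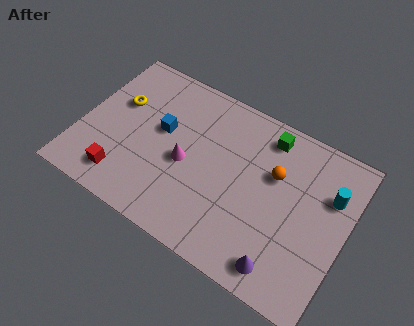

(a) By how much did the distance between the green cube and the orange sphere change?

-1.8

The distance was about 3.5 in the first image and 1.7 in the second, so they moved 1.8 units closer together.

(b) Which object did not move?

the cyan cylinder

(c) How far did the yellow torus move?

0.8

The yellow torus moved from about (0.9, 4.4) to (1.5, 4.9), a distance of √(0.6² + 0.5²) ≈ 0.8.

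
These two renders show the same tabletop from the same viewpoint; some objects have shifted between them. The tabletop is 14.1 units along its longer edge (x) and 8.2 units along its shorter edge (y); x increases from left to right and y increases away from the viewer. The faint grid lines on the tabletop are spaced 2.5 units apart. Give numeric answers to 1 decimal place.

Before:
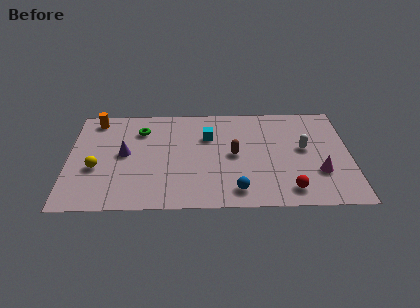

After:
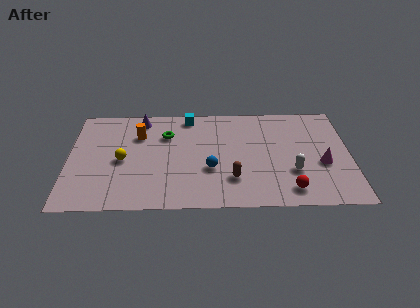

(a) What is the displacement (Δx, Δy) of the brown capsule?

(-0.1, -1.9)

From the two frames, the brown capsule sits at roughly (8.3, 4.1) before and (8.2, 2.2) after.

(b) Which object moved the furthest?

the purple cone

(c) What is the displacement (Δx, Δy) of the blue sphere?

(-1.3, 1.7)

From the two frames, the blue sphere sits at roughly (8.4, 1.3) before and (7.1, 3.0) after.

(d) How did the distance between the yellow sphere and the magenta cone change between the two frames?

-1.1

The distance was about 11.1 in the first image and 10.0 in the second, so they moved 1.1 units closer together.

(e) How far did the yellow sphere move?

1.4

The yellow sphere was near (1.4, 3.2) before and (2.7, 3.8) after, so it travelled √(1.3² + 0.6²) ≈ 1.4 units.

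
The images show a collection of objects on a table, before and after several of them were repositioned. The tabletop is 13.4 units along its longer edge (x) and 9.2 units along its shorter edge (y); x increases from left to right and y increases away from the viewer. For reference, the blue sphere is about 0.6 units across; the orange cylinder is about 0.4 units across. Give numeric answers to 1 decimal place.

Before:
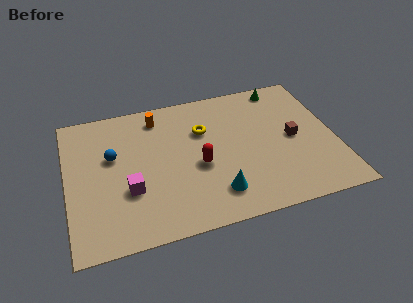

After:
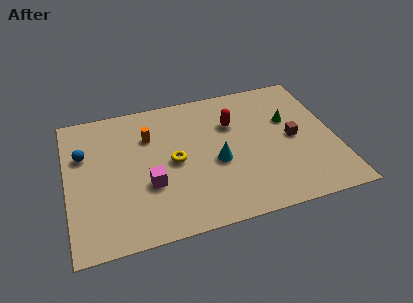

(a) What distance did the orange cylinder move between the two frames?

1.3

The orange cylinder moved from about (4.7, 7.7) to (4.2, 6.5), a distance of √(0.5² + 1.2²) ≈ 1.3.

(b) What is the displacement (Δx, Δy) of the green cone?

(0.1, -2.4)

From the two frames, the green cone sits at roughly (11.1, 8.2) before and (11.2, 5.8) after.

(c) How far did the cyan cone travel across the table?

2.0

The cyan cone moved from about (7.2, 1.9) to (7.4, 3.9), a distance of √(0.2² + 2.0²) ≈ 2.0.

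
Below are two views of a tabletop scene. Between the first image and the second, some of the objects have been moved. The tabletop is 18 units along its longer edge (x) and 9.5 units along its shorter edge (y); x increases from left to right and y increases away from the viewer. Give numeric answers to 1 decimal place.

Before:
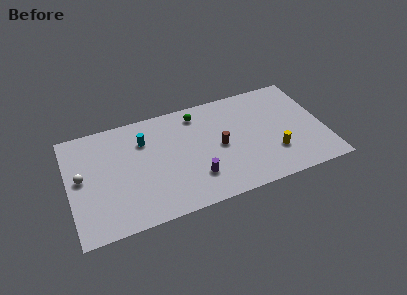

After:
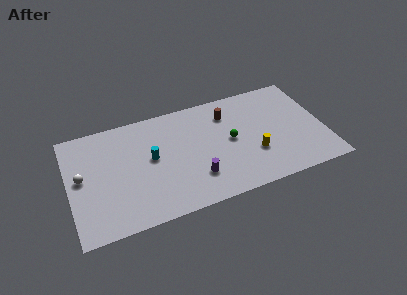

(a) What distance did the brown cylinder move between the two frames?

2.8

From (10.6, 4.6) to (11.4, 7.3), the brown cylinder covered √(0.8² + 2.7²) ≈ 2.8 units.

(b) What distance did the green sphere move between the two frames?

3.7

The green sphere moved from about (9.3, 8.0) to (11.4, 4.9), a distance of √(2.1² + 3.1²) ≈ 3.7.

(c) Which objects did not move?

the white sphere and the purple cylinder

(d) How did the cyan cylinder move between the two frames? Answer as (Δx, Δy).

(0.4, -1.7)

From the two frames, the cyan cylinder sits at roughly (5.4, 6.9) before and (5.8, 5.2) after.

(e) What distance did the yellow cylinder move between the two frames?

1.5

The yellow cylinder was near (14.3, 2.8) before and (12.9, 3.2) after, so it travelled √(1.4² + 0.4²) ≈ 1.5 units.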